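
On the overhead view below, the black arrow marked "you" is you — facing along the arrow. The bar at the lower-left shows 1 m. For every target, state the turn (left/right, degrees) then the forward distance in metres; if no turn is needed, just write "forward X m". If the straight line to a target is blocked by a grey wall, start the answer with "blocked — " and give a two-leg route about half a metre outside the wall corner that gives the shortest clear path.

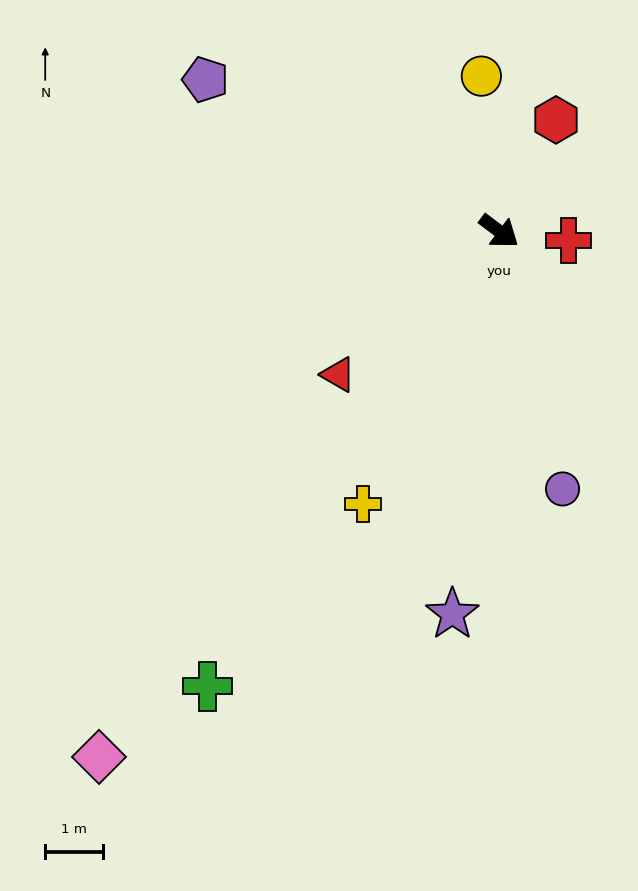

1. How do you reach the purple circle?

turn right 39°, forward 4.6 m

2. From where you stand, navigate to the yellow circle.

turn left 133°, forward 2.7 m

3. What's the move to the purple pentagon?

turn right 170°, forward 5.8 m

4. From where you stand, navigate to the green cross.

turn right 86°, forward 9.4 m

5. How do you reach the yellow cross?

turn right 80°, forward 5.3 m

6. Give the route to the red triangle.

turn right 101°, forward 3.8 m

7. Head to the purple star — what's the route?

turn right 60°, forward 6.7 m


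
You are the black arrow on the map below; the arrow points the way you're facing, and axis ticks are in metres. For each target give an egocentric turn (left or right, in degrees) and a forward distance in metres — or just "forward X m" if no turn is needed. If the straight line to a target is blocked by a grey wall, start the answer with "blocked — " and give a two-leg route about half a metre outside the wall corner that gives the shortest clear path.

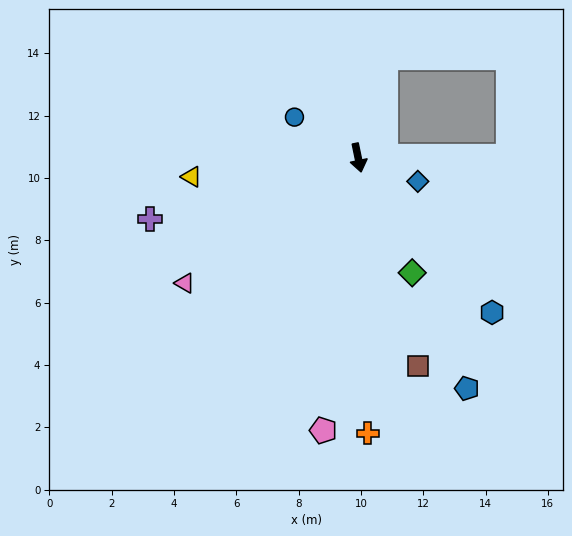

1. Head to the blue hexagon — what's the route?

turn left 29°, forward 6.6 m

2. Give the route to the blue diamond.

turn left 57°, forward 2.1 m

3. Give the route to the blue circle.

turn right 134°, forward 2.4 m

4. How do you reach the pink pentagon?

turn right 19°, forward 8.8 m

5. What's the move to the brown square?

turn left 4°, forward 7.0 m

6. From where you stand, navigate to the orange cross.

turn right 10°, forward 8.9 m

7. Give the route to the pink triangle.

turn right 66°, forward 6.9 m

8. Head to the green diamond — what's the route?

turn left 13°, forward 4.1 m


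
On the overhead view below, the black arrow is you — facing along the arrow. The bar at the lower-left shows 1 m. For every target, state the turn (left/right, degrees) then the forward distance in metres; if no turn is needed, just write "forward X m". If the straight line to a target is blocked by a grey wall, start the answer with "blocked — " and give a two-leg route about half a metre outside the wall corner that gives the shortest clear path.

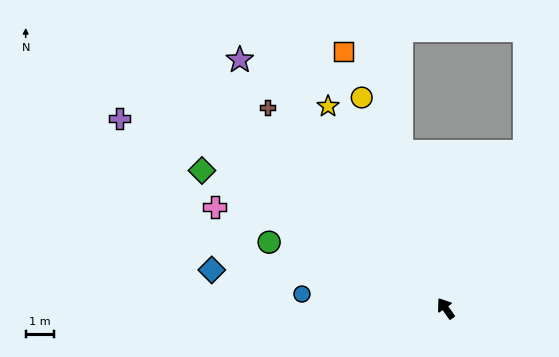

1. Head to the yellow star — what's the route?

turn right 5°, forward 8.4 m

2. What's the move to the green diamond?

turn left 25°, forward 10.0 m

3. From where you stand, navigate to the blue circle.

turn left 49°, forward 5.2 m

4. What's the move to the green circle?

turn left 34°, forward 6.8 m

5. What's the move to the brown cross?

turn left 7°, forward 9.6 m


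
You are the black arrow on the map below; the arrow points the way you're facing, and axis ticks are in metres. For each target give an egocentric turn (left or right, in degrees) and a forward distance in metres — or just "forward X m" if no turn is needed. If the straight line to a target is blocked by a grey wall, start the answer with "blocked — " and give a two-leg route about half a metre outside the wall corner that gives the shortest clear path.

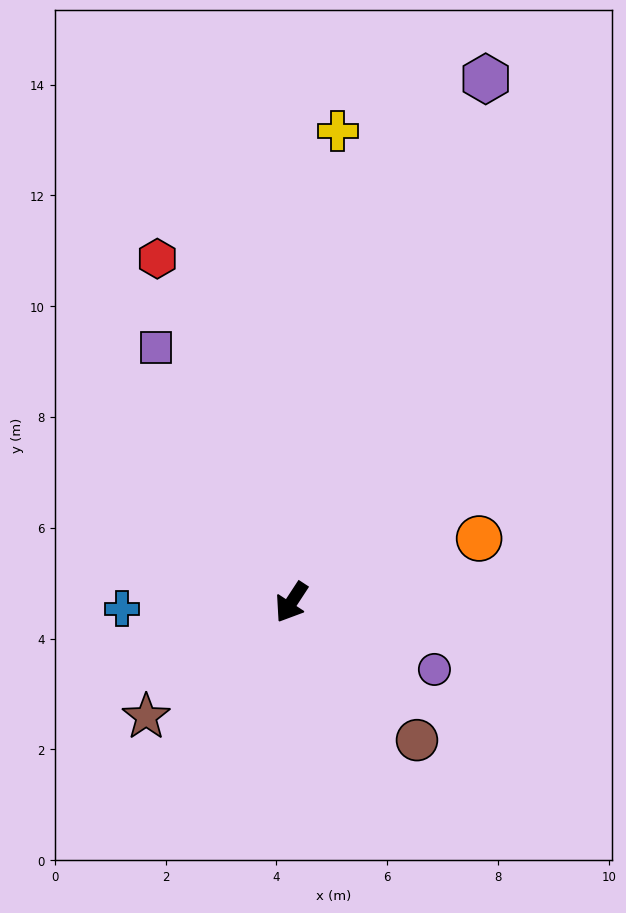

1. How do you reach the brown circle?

turn left 76°, forward 3.4 m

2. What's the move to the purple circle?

turn left 98°, forward 2.9 m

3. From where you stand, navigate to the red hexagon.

turn right 125°, forward 6.7 m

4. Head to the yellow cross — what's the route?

turn right 152°, forward 8.5 m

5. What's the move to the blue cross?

turn right 55°, forward 3.1 m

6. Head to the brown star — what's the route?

turn right 19°, forward 3.3 m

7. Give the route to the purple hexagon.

turn right 167°, forward 10.1 m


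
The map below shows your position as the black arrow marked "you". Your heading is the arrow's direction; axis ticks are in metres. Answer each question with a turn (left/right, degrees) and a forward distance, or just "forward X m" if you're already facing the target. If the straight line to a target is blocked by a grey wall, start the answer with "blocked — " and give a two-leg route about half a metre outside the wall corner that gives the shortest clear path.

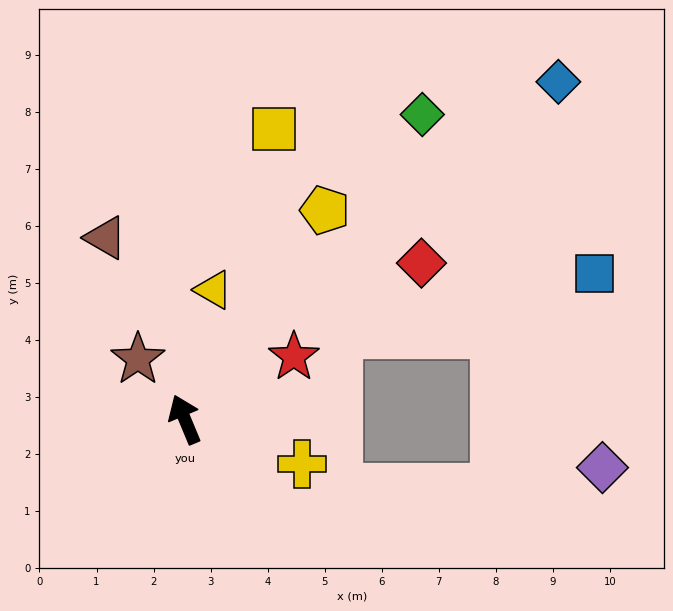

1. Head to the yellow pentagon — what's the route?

turn right 56°, forward 4.4 m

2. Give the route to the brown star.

turn left 15°, forward 1.3 m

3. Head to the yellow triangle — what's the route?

turn right 35°, forward 2.3 m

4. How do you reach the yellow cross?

turn right 133°, forward 2.2 m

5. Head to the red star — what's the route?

turn right 83°, forward 2.2 m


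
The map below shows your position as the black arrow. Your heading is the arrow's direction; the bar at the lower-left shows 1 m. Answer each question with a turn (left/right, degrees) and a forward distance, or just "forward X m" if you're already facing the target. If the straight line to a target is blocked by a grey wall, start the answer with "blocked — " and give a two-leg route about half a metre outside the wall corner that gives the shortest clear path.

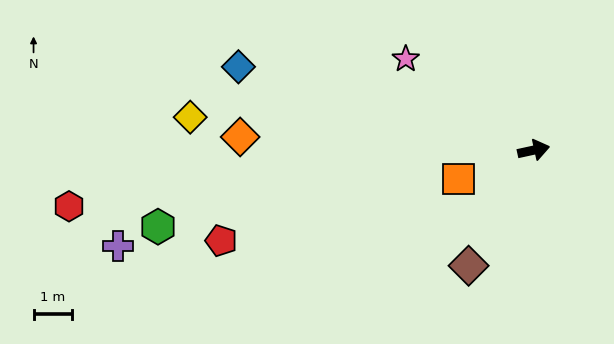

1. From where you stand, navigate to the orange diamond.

turn left 165°, forward 7.6 m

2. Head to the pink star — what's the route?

turn left 132°, forward 4.1 m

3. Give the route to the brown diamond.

turn right 132°, forward 3.4 m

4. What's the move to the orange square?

turn right 171°, forward 2.1 m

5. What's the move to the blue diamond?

turn left 152°, forward 8.0 m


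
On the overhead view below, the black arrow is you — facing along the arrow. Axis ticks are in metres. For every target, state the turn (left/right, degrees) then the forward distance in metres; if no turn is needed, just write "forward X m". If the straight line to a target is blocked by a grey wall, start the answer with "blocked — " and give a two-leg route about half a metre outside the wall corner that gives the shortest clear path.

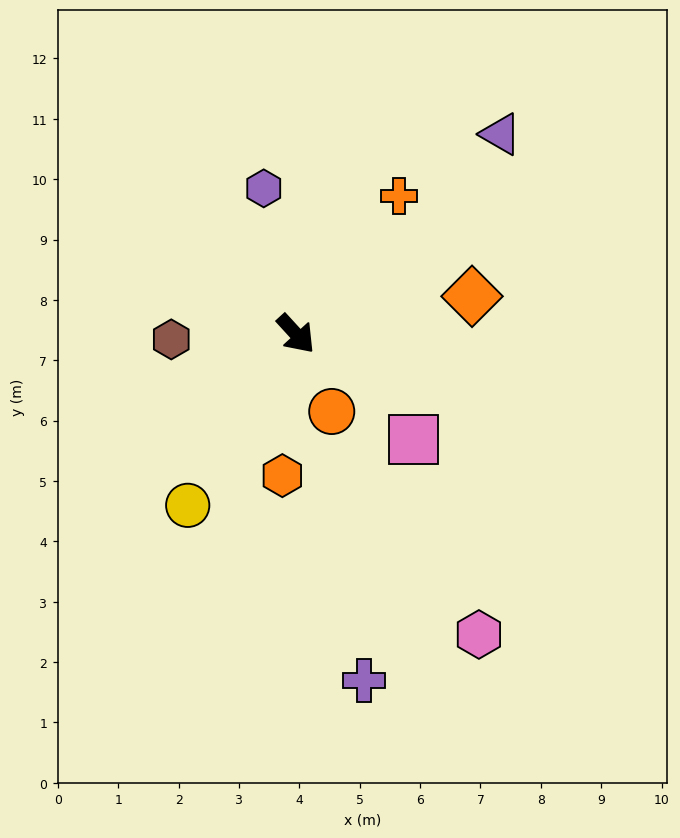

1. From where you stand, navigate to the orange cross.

turn left 101°, forward 2.9 m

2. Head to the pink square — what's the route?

turn left 6°, forward 2.6 m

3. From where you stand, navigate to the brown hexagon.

turn right 130°, forward 2.1 m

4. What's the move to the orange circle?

turn right 18°, forward 1.4 m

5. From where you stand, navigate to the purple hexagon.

turn left 150°, forward 2.5 m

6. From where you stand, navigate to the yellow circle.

turn right 75°, forward 3.4 m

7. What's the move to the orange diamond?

turn left 60°, forward 3.0 m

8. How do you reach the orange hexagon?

turn right 48°, forward 2.4 m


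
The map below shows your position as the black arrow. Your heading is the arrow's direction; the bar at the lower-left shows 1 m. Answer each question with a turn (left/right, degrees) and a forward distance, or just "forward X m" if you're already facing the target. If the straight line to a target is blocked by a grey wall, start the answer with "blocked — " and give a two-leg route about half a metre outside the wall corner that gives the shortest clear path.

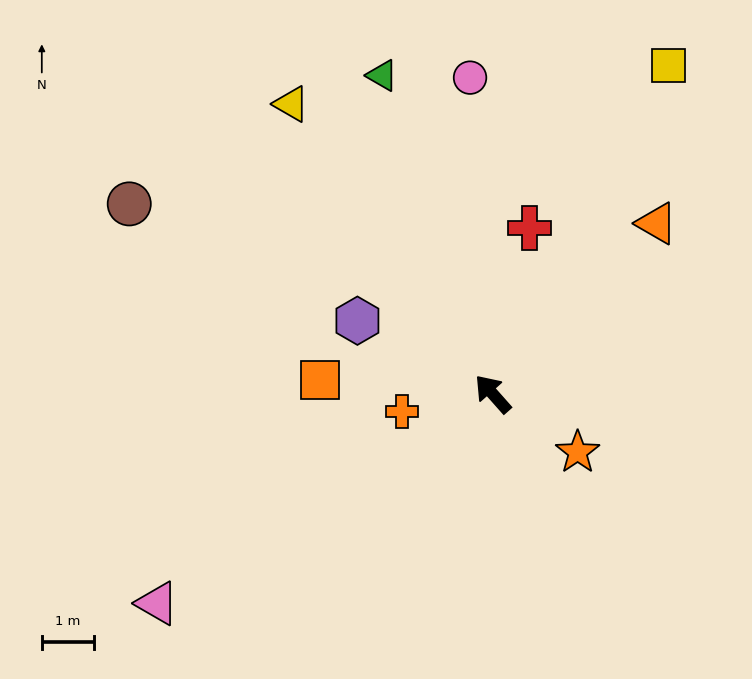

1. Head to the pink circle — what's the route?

turn right 37°, forward 6.1 m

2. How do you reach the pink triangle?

turn left 80°, forward 7.6 m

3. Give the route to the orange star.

turn right 166°, forward 2.0 m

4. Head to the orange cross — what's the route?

turn left 59°, forward 1.8 m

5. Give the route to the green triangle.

turn right 22°, forward 6.5 m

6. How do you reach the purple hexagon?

turn left 20°, forward 2.9 m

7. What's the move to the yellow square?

turn right 70°, forward 7.1 m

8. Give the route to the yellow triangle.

turn right 7°, forward 6.8 m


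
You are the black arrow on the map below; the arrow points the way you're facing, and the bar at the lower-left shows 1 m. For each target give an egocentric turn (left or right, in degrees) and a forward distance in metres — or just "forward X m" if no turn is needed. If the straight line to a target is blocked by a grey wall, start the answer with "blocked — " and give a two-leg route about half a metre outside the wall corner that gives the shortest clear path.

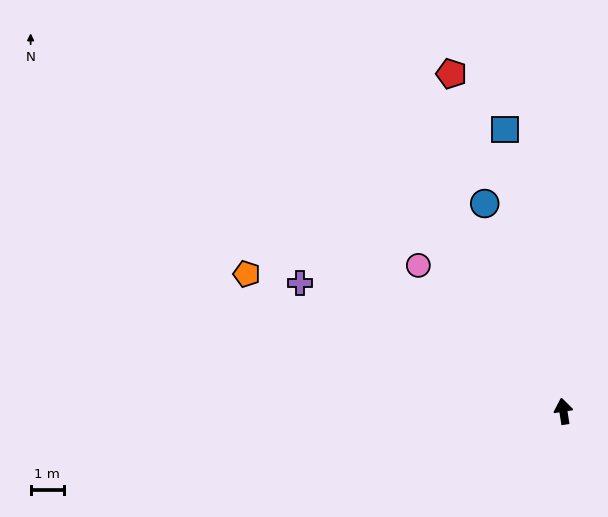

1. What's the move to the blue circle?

turn left 12°, forward 6.7 m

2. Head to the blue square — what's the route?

turn left 3°, forward 8.6 m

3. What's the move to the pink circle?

turn left 36°, forward 6.2 m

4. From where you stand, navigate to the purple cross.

turn left 55°, forward 8.8 m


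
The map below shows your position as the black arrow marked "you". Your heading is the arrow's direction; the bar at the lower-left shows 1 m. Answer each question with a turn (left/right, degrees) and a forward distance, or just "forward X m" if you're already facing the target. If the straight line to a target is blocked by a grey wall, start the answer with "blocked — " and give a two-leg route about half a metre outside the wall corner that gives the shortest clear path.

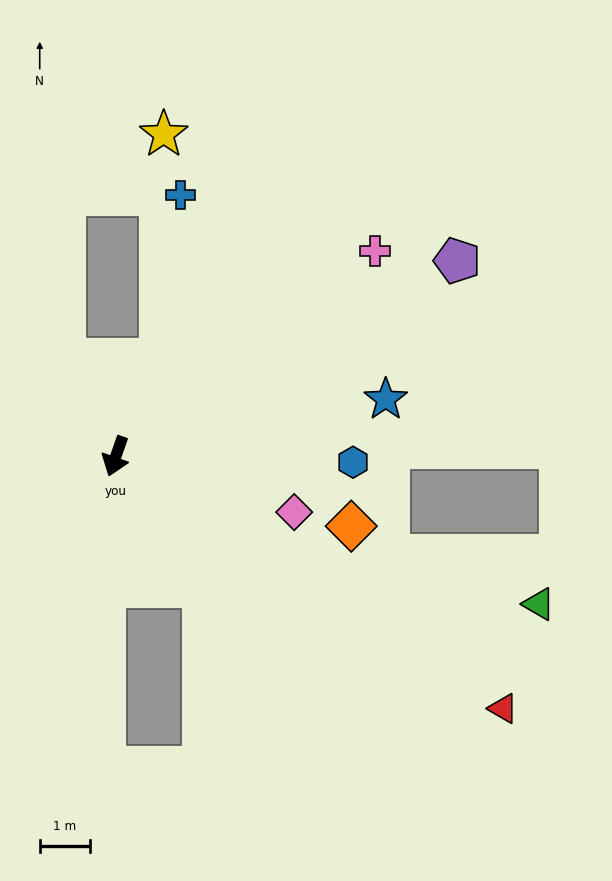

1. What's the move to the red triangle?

turn left 76°, forward 9.2 m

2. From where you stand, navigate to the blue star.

turn left 121°, forward 5.5 m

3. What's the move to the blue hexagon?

turn left 108°, forward 4.7 m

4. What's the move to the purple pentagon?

turn left 139°, forward 7.8 m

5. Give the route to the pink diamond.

turn left 92°, forward 3.7 m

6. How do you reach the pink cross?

turn left 148°, forward 6.6 m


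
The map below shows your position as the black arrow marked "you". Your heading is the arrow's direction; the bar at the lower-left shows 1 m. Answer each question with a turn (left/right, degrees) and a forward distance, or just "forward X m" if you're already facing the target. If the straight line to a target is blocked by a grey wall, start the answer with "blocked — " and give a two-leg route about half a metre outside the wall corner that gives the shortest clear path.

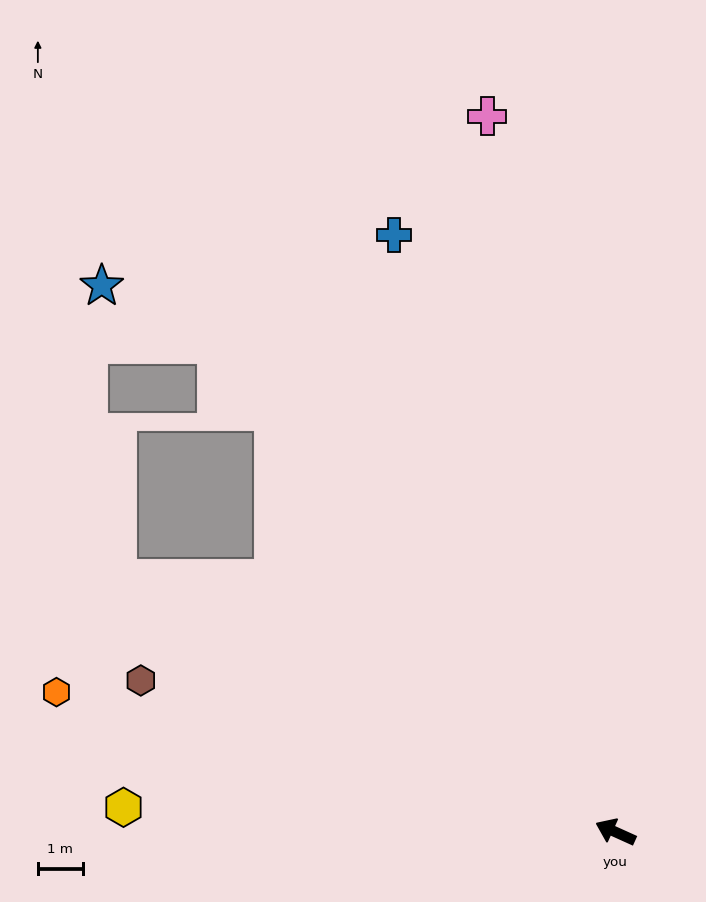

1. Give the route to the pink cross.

turn right 56°, forward 16.1 m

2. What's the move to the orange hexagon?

turn left 10°, forward 12.8 m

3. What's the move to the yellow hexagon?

turn left 21°, forward 10.9 m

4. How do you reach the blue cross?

turn right 45°, forward 14.1 m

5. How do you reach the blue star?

blocked — turn right 26°, forward 13.9 m, then turn left 23°, forward 2.9 m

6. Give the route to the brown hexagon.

turn left 7°, forward 11.0 m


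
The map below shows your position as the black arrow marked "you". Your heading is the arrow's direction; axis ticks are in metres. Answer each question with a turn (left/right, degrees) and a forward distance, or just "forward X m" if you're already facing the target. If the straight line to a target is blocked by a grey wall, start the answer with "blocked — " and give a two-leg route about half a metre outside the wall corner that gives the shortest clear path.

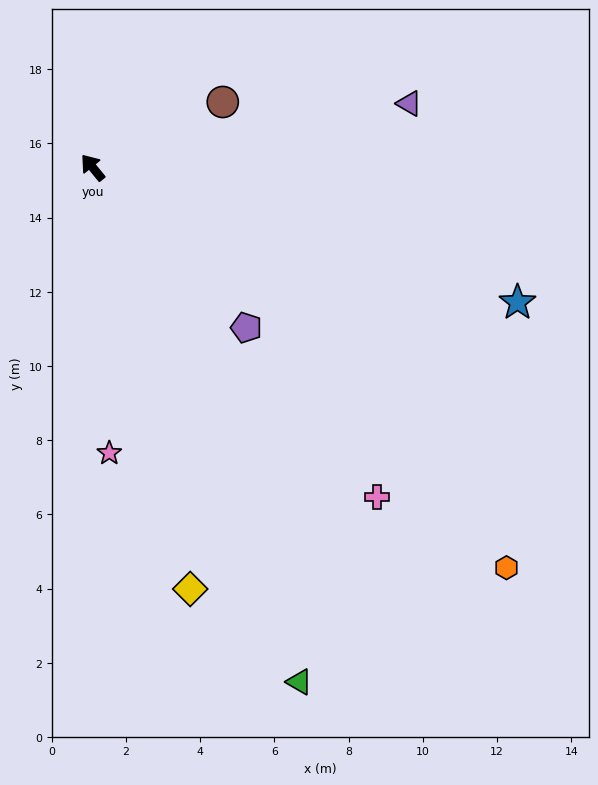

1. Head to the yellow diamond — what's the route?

turn left 154°, forward 11.7 m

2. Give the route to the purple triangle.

turn right 118°, forward 8.7 m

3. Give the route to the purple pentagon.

turn right 175°, forward 6.0 m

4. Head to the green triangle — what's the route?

turn left 163°, forward 14.9 m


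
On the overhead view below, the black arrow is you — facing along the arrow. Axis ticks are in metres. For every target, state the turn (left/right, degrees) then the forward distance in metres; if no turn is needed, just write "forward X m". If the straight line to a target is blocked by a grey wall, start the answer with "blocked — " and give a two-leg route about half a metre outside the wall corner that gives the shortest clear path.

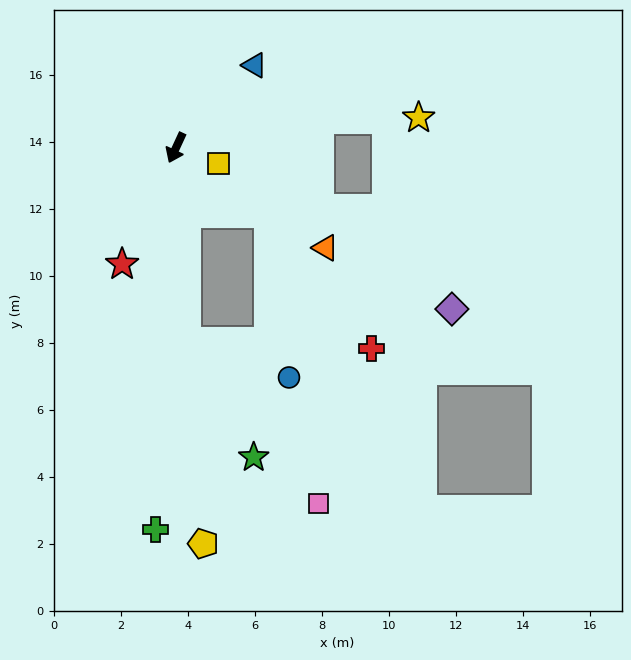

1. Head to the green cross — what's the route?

turn left 22°, forward 11.4 m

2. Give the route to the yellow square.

turn left 95°, forward 1.3 m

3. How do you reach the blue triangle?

turn left 161°, forward 3.4 m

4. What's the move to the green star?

blocked — turn left 28°, forward 5.8 m, then turn left 27°, forward 4.0 m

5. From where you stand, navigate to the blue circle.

blocked — turn left 28°, forward 5.8 m, then turn left 67°, forward 3.2 m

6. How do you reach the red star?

forward 3.8 m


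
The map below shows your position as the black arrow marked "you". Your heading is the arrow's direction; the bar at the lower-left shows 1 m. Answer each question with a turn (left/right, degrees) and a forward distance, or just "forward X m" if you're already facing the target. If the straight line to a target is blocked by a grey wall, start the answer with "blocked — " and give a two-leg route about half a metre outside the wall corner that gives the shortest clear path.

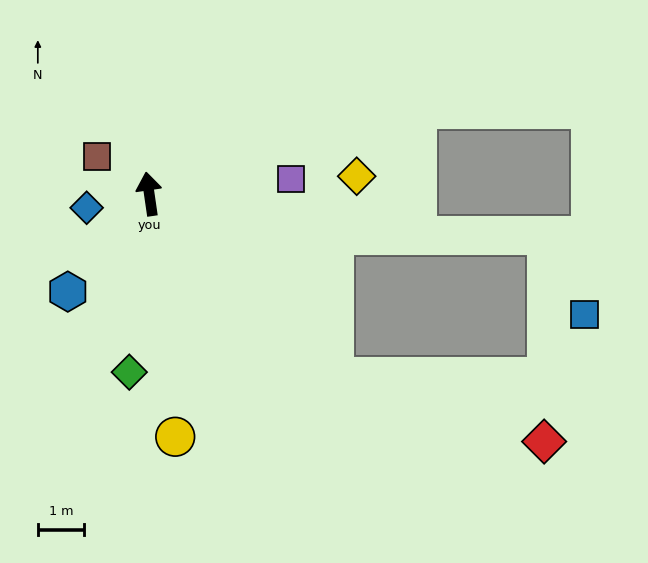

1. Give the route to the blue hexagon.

turn left 132°, forward 2.8 m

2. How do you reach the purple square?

turn right 92°, forward 3.1 m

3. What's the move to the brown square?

turn left 46°, forward 1.4 m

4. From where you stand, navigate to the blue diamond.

turn left 94°, forward 1.4 m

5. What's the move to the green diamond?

turn left 165°, forward 3.9 m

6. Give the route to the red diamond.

blocked — turn right 143°, forward 5.7 m, then turn left 27°, forward 4.8 m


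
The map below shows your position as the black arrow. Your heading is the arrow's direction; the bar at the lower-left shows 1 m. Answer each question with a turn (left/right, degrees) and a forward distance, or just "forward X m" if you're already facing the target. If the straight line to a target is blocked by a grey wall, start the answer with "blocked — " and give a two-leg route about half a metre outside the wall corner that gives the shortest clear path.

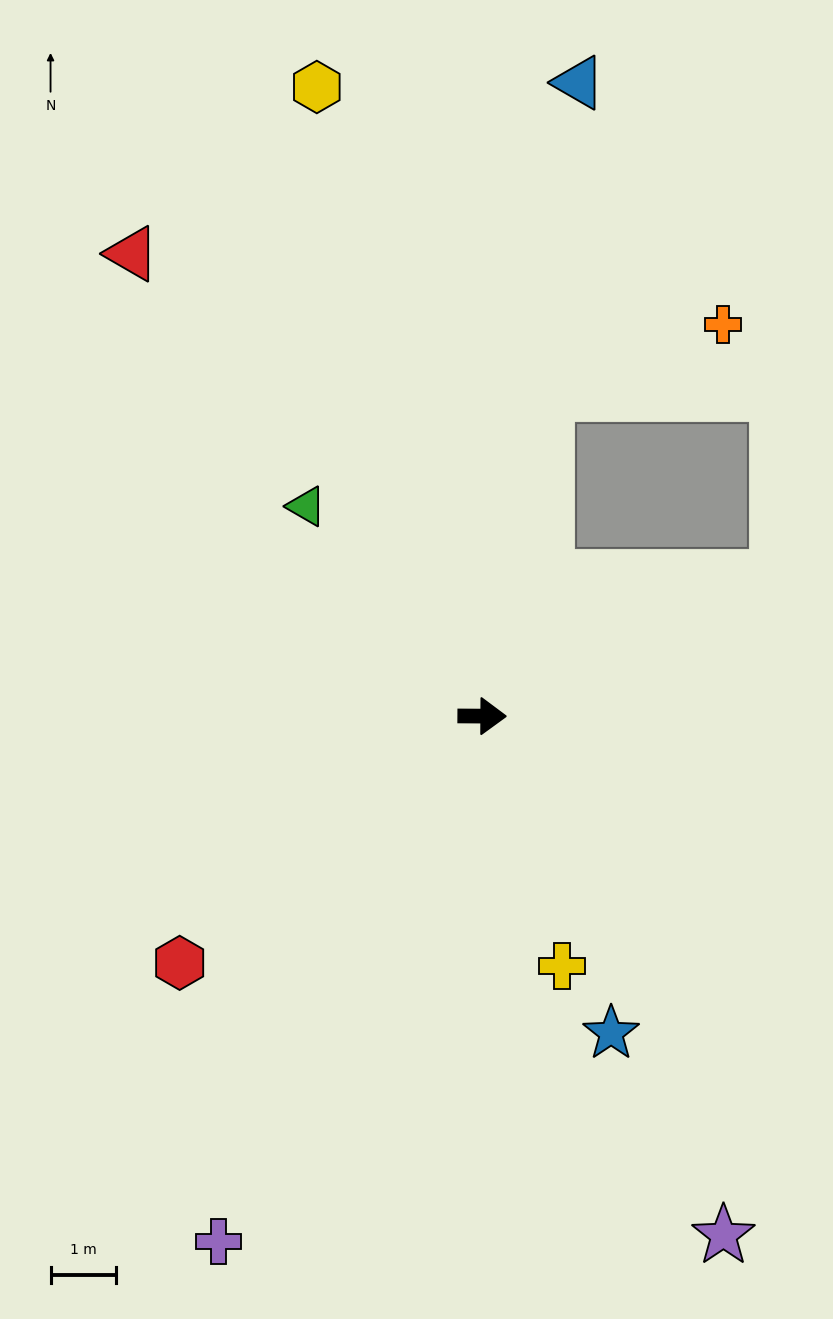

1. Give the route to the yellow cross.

turn right 72°, forward 4.0 m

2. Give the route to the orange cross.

blocked — turn left 79°, forward 5.0 m, then turn right 57°, forward 2.9 m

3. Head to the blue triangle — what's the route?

turn left 82°, forward 9.8 m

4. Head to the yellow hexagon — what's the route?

turn left 105°, forward 9.9 m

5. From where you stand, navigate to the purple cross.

turn right 116°, forward 9.0 m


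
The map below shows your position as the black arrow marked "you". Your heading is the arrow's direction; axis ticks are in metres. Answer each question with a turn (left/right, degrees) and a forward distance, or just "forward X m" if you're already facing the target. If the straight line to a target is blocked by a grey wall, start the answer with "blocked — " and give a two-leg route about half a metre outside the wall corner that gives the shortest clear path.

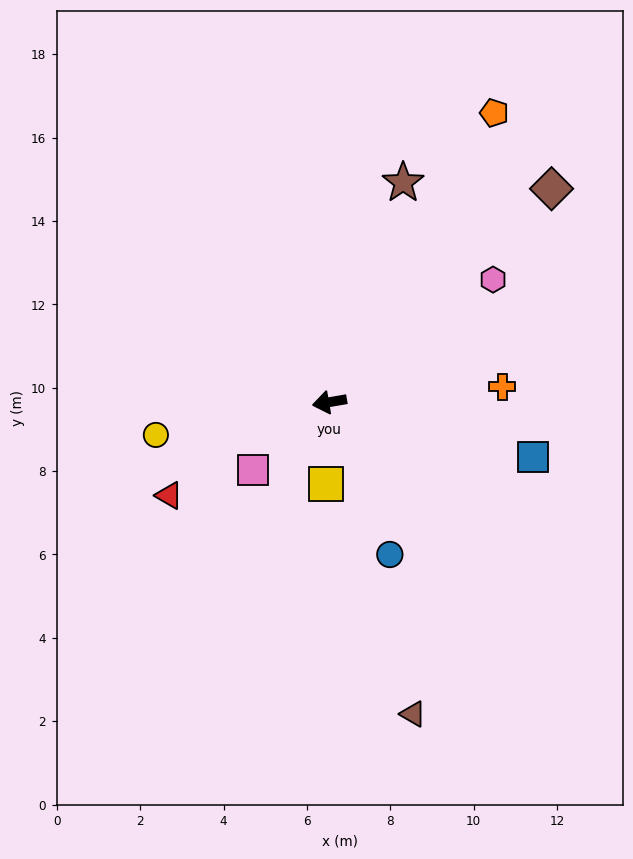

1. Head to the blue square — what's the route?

turn left 155°, forward 5.1 m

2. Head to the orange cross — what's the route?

turn left 175°, forward 4.2 m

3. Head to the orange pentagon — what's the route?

turn right 129°, forward 8.0 m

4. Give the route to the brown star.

turn right 118°, forward 5.6 m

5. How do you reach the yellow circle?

forward 4.2 m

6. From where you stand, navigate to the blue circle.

turn left 102°, forward 3.9 m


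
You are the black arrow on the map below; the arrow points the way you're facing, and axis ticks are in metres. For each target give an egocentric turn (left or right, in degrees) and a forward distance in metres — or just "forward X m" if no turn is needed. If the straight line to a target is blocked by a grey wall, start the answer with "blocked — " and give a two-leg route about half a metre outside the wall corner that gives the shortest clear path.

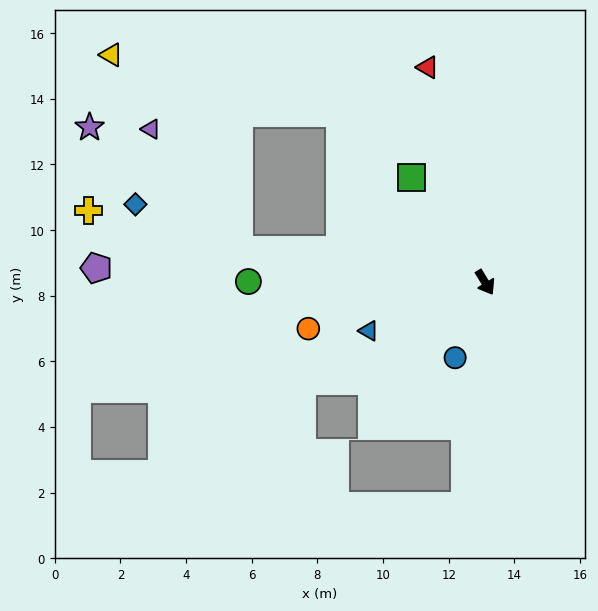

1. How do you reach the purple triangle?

blocked — turn right 129°, forward 7.6 m, then turn right 46°, forward 4.5 m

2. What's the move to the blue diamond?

blocked — turn right 129°, forward 7.6 m, then turn right 16°, forward 3.4 m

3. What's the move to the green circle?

turn right 122°, forward 7.2 m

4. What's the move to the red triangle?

turn left 164°, forward 6.8 m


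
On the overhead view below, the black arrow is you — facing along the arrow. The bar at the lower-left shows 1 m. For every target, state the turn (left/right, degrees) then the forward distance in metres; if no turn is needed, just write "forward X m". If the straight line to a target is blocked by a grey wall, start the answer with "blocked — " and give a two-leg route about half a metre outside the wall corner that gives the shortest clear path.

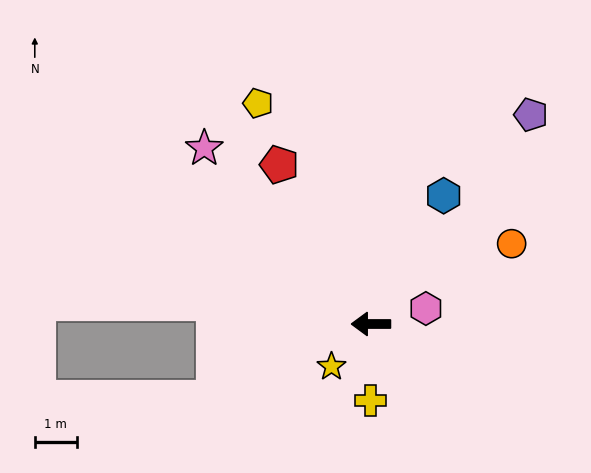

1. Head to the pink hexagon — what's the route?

turn right 164°, forward 1.4 m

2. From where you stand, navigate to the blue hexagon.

turn right 120°, forward 3.5 m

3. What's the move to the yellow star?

turn left 47°, forward 1.4 m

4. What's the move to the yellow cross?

turn left 90°, forward 1.8 m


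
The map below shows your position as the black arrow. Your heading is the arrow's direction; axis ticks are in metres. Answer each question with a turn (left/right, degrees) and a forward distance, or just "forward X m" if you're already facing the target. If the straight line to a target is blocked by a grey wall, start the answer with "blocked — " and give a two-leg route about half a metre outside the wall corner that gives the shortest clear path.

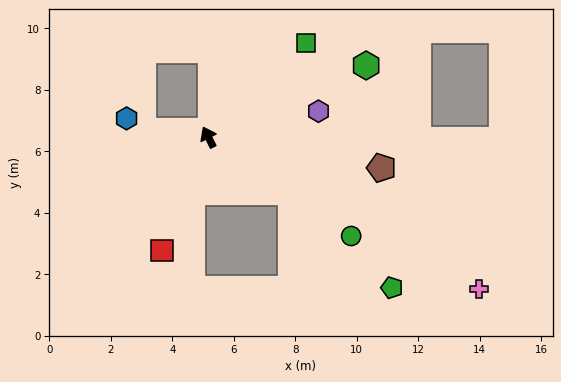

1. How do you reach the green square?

turn right 73°, forward 4.4 m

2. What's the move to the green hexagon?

turn right 92°, forward 5.6 m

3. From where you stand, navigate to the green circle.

turn right 151°, forward 5.6 m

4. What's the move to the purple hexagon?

turn right 103°, forward 3.7 m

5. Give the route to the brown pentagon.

turn right 127°, forward 5.7 m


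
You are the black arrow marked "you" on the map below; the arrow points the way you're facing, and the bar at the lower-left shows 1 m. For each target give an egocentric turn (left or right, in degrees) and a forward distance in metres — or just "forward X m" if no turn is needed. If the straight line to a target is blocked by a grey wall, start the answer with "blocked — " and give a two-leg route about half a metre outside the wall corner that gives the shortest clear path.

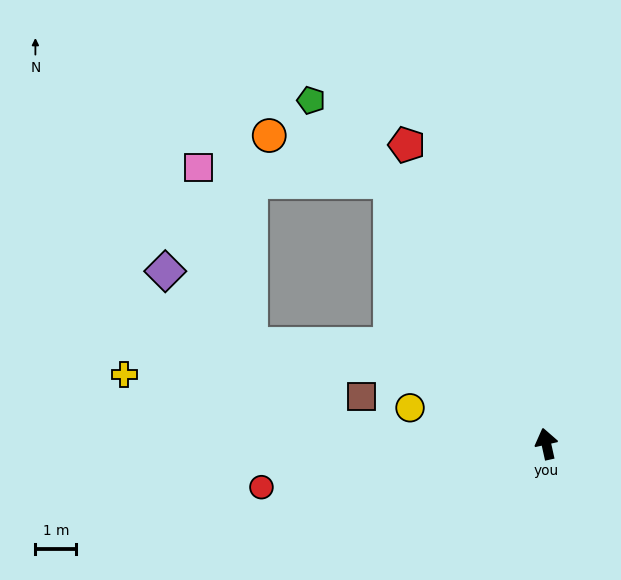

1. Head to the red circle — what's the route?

turn left 86°, forward 7.1 m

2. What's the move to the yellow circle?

turn left 63°, forward 3.5 m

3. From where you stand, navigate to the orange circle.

blocked — turn left 18°, forward 7.5 m, then turn left 39°, forward 3.2 m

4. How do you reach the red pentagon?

turn left 13°, forward 8.1 m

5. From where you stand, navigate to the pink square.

blocked — turn left 18°, forward 7.5 m, then turn left 55°, forward 4.7 m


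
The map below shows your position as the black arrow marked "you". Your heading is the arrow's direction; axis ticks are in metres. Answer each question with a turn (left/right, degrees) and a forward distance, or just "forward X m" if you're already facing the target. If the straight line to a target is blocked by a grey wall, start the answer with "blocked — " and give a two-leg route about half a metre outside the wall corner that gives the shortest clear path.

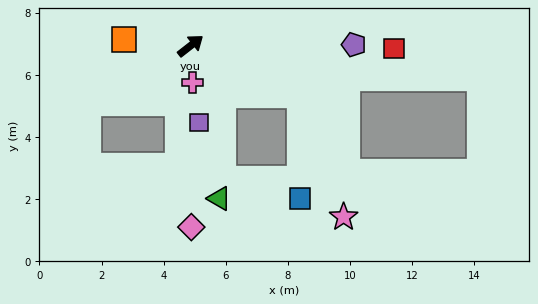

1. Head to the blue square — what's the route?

blocked — turn right 62°, forward 3.9 m, then turn right 66°, forward 3.3 m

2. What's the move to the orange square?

turn left 137°, forward 2.1 m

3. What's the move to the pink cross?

turn right 125°, forward 1.2 m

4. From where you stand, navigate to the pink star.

blocked — turn right 62°, forward 3.9 m, then turn right 46°, forward 4.2 m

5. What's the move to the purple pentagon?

turn right 38°, forward 5.3 m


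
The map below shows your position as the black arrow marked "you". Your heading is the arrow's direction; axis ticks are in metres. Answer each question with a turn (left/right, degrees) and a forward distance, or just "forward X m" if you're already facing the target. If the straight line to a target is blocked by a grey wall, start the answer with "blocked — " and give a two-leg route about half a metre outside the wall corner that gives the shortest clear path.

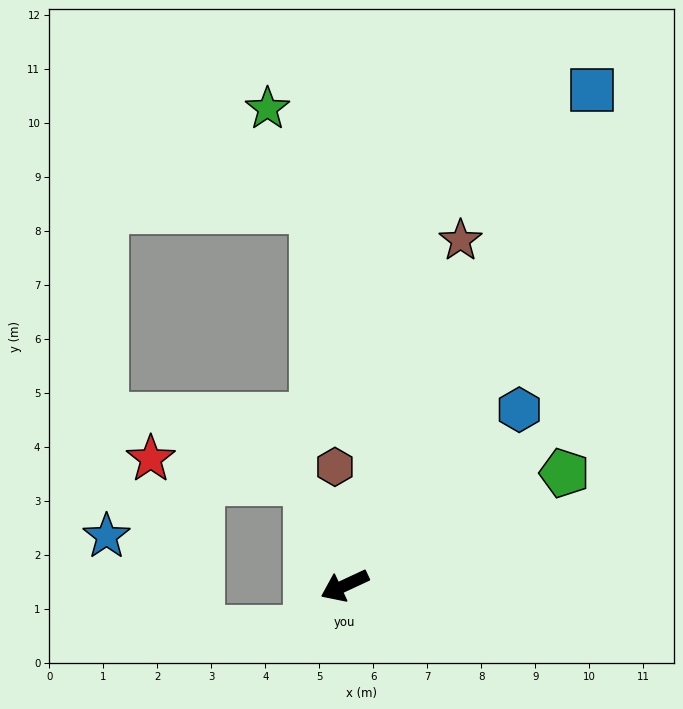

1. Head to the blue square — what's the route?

turn right 141°, forward 10.3 m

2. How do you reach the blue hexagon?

turn right 160°, forward 4.6 m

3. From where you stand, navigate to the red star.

blocked — turn right 94°, forward 2.0 m, then turn left 60°, forward 2.9 m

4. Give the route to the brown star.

turn right 134°, forward 6.7 m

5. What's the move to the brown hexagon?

turn right 110°, forward 2.2 m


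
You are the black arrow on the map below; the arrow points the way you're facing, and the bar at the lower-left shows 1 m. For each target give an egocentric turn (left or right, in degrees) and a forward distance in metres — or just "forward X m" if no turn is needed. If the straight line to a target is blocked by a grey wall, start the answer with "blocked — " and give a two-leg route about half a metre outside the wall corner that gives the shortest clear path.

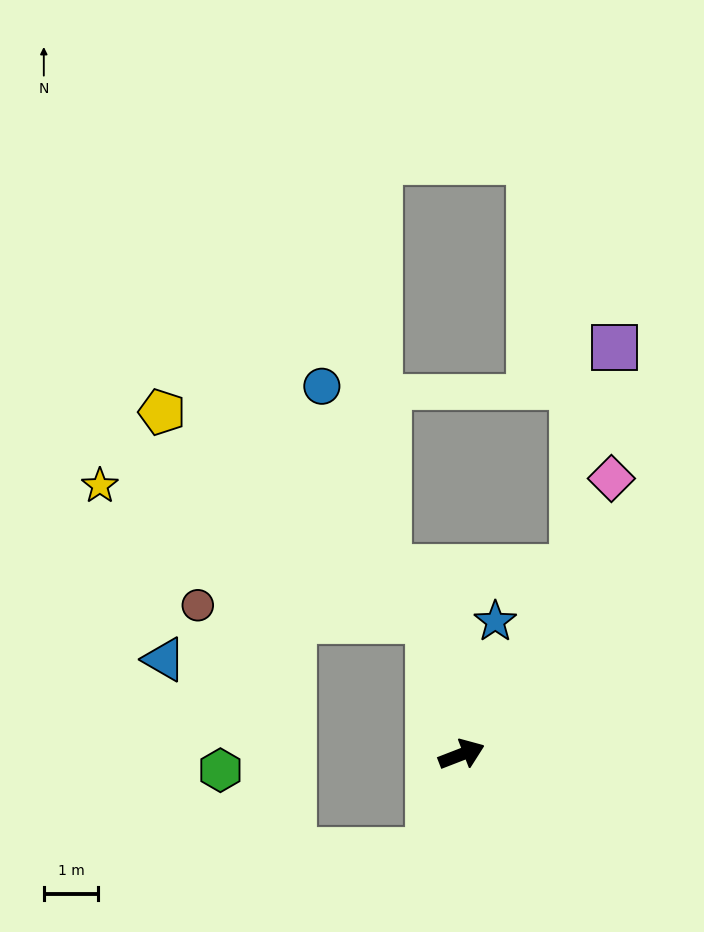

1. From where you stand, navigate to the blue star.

turn left 55°, forward 2.5 m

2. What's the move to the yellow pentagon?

blocked — turn left 83°, forward 2.5 m, then turn left 38°, forward 6.2 m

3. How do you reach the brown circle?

blocked — turn left 83°, forward 2.5 m, then turn left 72°, forward 4.2 m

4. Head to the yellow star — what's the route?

blocked — turn left 83°, forward 2.5 m, then turn left 54°, forward 6.5 m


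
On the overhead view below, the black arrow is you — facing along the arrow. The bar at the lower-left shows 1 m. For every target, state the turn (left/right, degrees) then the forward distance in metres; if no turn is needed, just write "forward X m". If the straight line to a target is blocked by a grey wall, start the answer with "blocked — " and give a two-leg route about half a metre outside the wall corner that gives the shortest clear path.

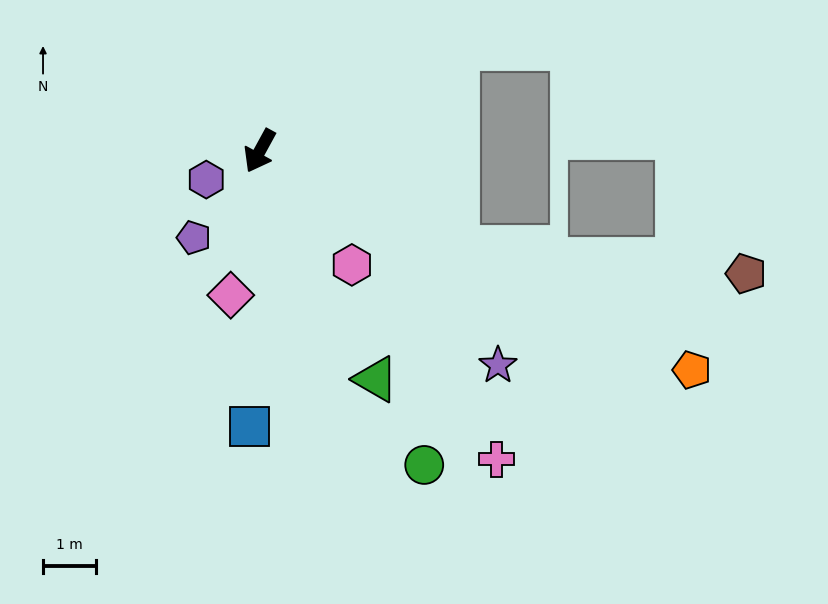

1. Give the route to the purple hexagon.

turn right 33°, forward 1.1 m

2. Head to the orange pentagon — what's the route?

turn left 92°, forward 9.1 m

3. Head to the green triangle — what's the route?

turn left 56°, forward 4.8 m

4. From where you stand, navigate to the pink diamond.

turn left 17°, forward 2.8 m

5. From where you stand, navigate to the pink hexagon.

turn left 68°, forward 2.8 m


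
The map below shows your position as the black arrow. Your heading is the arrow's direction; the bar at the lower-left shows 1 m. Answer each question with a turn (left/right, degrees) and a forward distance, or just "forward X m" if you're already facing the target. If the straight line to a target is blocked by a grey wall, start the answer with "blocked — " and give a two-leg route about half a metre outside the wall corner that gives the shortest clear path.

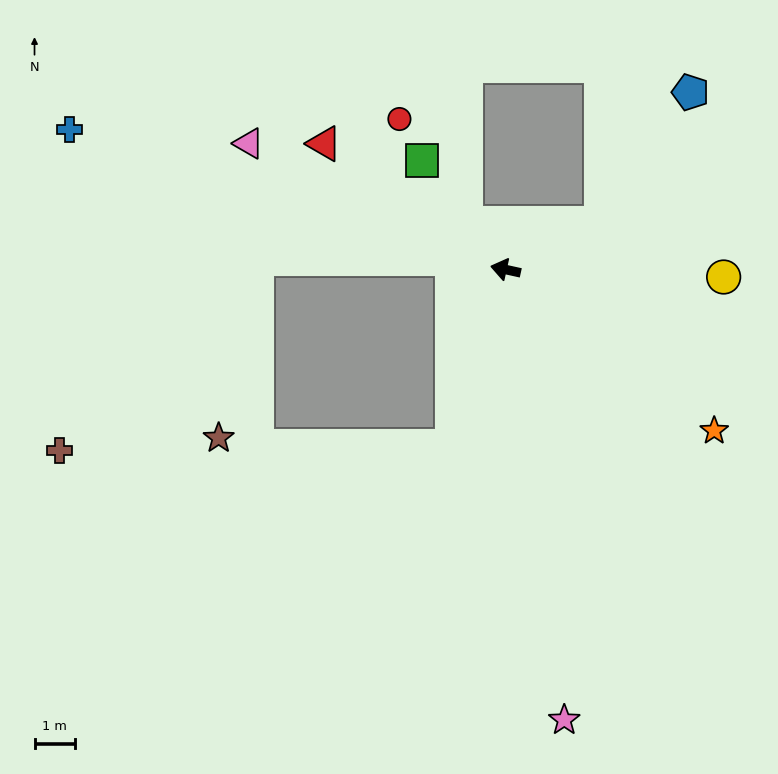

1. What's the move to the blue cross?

turn right 5°, forward 11.4 m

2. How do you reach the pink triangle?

turn right 14°, forward 7.1 m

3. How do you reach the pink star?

turn left 110°, forward 11.3 m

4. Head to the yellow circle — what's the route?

turn right 170°, forward 5.4 m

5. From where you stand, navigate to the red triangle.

turn right 22°, forward 5.5 m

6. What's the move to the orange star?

turn left 155°, forward 6.5 m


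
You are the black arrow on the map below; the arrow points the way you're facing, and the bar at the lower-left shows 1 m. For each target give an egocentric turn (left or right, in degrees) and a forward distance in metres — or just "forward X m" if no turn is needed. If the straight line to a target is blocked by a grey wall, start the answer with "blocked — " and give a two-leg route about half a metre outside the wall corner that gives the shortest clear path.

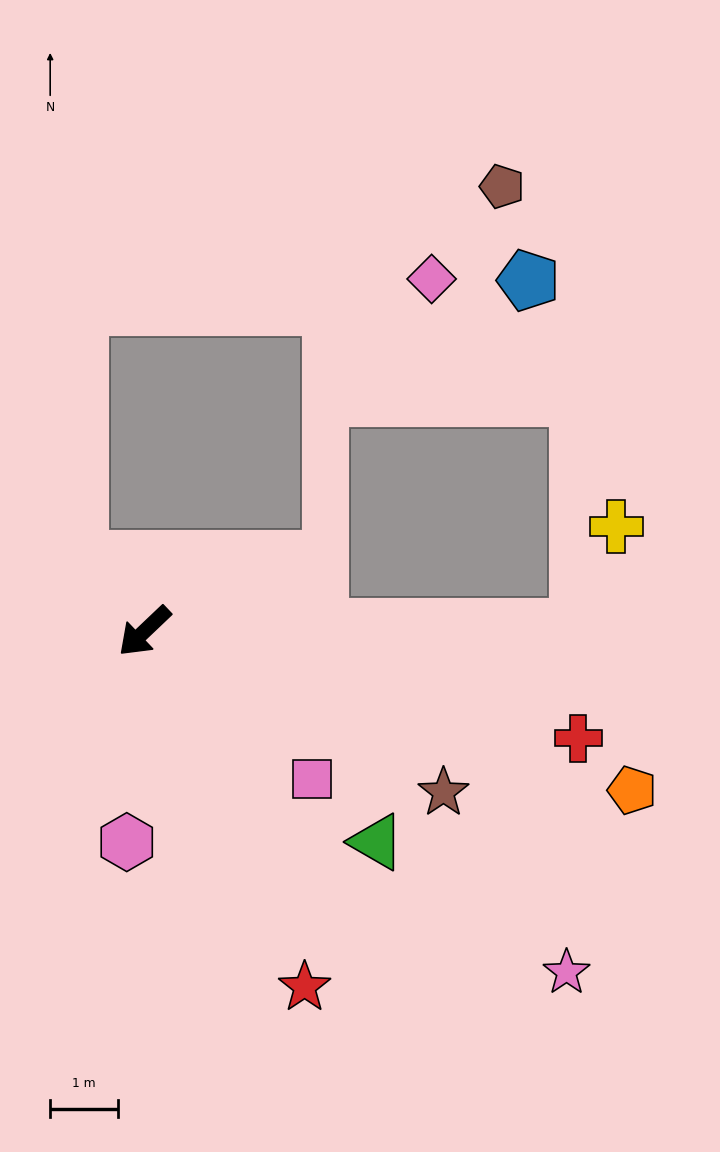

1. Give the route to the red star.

turn left 71°, forward 5.8 m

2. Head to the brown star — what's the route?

turn left 108°, forward 5.0 m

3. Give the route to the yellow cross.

blocked — turn left 137°, forward 6.4 m, then turn left 69°, forward 1.6 m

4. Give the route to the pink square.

turn left 95°, forward 3.3 m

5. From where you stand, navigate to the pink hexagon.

turn left 42°, forward 3.1 m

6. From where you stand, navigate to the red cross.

turn left 123°, forward 6.6 m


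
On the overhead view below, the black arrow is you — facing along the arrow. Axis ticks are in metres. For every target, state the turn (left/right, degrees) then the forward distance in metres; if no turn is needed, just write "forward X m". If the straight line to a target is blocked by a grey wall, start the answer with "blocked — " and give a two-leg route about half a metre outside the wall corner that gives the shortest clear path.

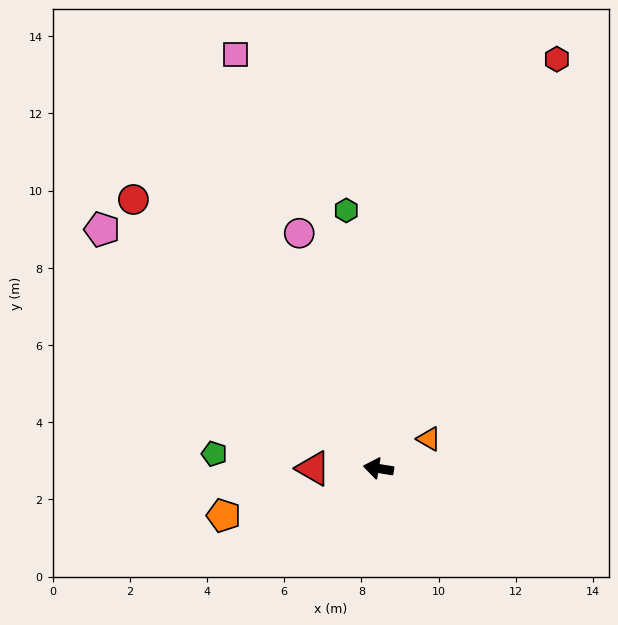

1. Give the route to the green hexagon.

turn right 74°, forward 6.7 m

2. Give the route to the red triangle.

turn left 9°, forward 1.7 m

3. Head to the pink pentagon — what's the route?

turn right 32°, forward 9.5 m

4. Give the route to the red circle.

turn right 38°, forward 9.4 m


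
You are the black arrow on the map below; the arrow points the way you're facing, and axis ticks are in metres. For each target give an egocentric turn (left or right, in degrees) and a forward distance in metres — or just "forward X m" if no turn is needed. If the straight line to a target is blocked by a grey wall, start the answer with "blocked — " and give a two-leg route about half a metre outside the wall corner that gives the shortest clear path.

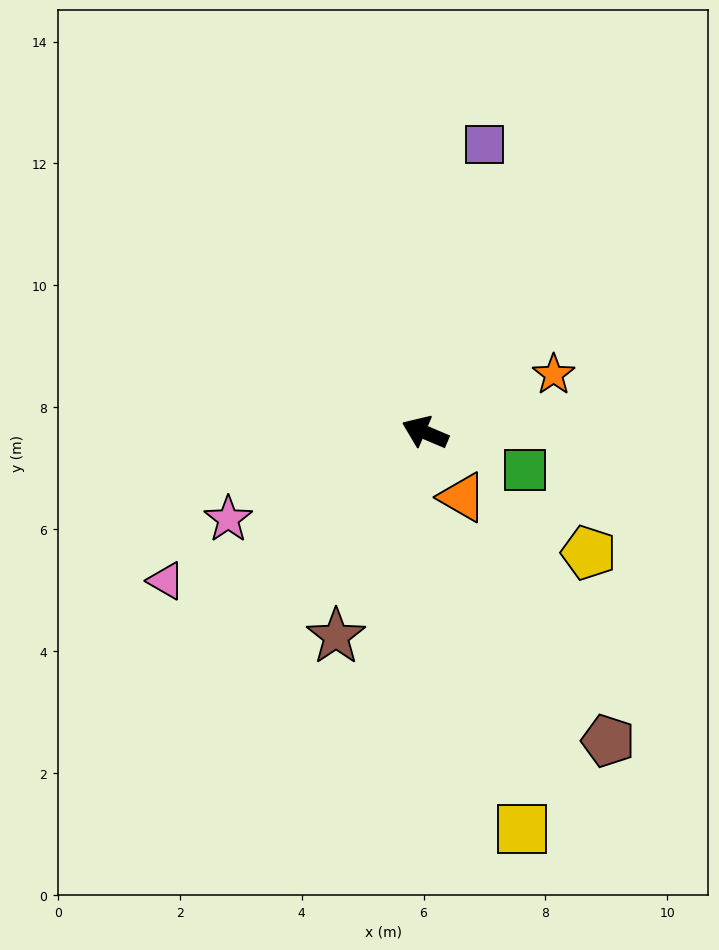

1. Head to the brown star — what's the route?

turn left 89°, forward 3.7 m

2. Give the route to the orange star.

turn right 133°, forward 2.3 m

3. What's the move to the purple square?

turn right 79°, forward 4.8 m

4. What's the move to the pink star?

turn left 47°, forward 3.5 m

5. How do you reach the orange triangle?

turn left 143°, forward 1.2 m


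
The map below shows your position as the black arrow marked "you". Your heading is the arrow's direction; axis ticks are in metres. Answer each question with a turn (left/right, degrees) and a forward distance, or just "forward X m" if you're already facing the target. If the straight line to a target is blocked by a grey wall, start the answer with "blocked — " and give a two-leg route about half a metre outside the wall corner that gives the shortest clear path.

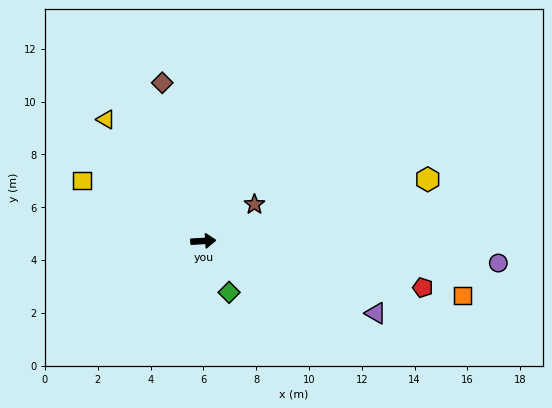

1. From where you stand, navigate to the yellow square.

turn left 150°, forward 5.1 m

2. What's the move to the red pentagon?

turn right 15°, forward 8.5 m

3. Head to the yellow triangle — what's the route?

turn left 125°, forward 5.9 m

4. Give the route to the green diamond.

turn right 67°, forward 2.2 m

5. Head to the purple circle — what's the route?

turn right 8°, forward 11.2 m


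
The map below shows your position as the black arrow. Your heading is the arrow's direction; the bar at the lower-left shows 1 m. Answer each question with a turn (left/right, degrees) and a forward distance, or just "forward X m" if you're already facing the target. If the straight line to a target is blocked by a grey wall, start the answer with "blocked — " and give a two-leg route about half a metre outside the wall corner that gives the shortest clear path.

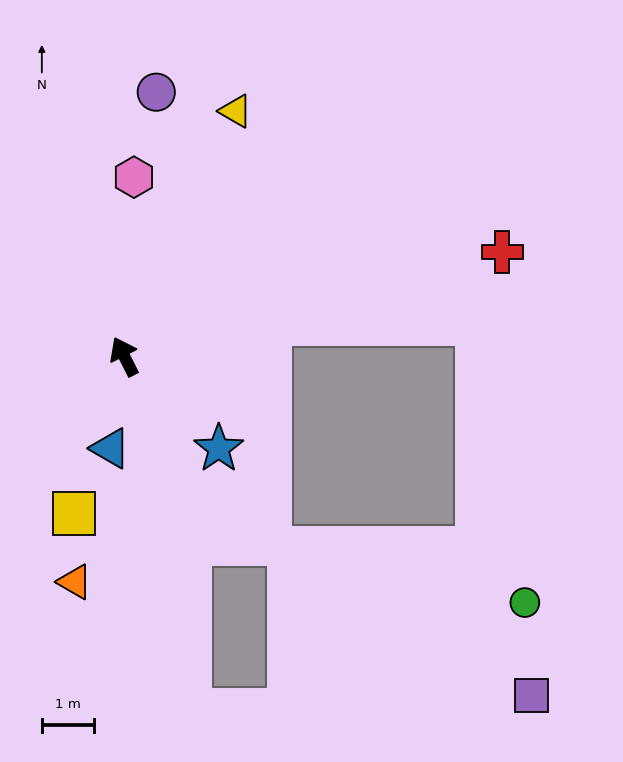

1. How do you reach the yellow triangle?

turn right 51°, forward 5.2 m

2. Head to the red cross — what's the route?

turn right 101°, forward 7.6 m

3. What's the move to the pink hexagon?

turn right 30°, forward 3.5 m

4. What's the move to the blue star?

turn right 161°, forward 2.5 m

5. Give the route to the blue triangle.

turn left 145°, forward 1.8 m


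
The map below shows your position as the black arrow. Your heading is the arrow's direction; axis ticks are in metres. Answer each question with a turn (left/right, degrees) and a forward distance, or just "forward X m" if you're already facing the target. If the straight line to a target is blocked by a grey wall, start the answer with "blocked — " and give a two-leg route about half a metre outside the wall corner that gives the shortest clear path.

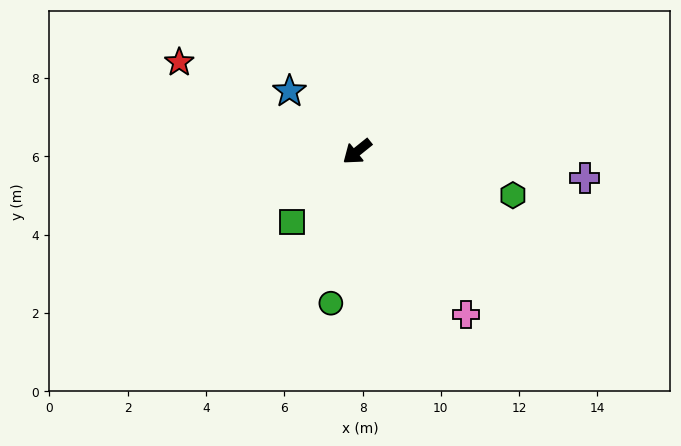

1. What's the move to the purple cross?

turn left 135°, forward 5.9 m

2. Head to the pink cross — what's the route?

turn left 85°, forward 5.0 m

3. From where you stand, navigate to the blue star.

turn right 81°, forward 2.3 m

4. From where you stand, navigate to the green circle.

turn left 41°, forward 3.9 m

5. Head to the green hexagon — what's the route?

turn left 126°, forward 4.1 m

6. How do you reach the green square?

turn left 9°, forward 2.5 m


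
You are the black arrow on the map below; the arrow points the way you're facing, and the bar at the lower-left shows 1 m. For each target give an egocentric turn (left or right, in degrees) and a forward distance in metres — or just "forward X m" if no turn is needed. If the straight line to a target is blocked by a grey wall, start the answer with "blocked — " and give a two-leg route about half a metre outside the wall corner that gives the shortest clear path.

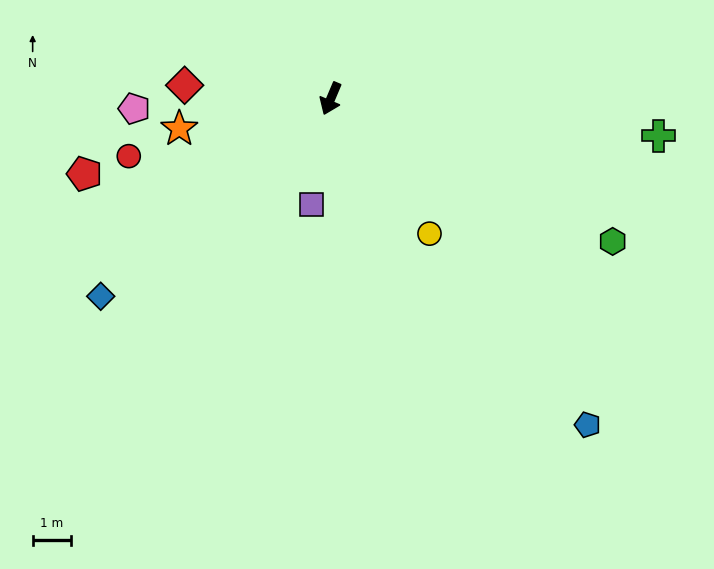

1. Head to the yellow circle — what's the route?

turn left 59°, forward 4.3 m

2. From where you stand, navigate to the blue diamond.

turn right 26°, forward 7.9 m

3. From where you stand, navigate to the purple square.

turn left 12°, forward 2.8 m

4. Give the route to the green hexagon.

turn left 86°, forward 8.2 m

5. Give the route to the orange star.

turn right 56°, forward 4.0 m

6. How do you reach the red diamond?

turn right 72°, forward 3.8 m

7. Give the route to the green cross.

turn left 106°, forward 8.6 m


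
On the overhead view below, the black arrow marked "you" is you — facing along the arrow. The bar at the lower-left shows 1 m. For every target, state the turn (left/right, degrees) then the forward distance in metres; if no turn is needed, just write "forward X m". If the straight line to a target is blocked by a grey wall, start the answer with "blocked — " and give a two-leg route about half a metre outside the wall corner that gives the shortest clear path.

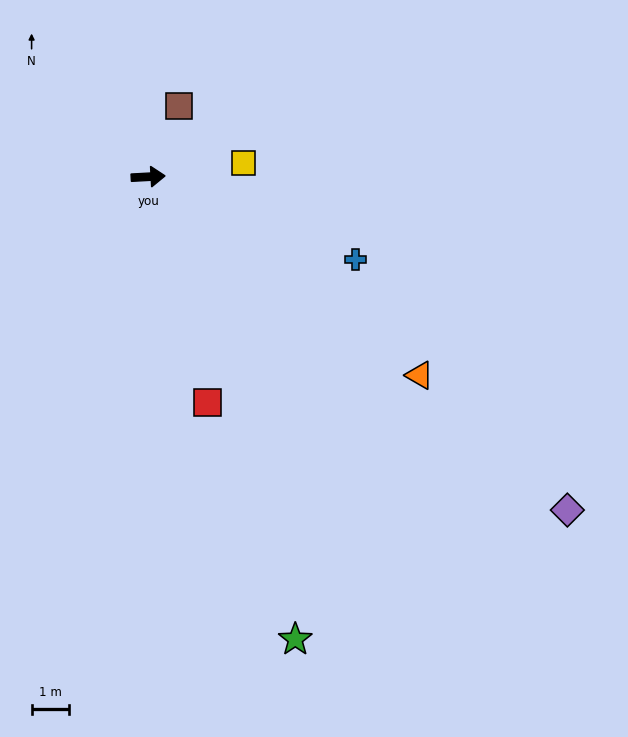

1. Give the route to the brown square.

turn left 64°, forward 2.1 m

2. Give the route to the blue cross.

turn right 25°, forward 6.0 m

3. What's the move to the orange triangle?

turn right 39°, forward 9.1 m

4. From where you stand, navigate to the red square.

turn right 78°, forward 6.3 m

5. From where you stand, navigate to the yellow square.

turn left 5°, forward 2.6 m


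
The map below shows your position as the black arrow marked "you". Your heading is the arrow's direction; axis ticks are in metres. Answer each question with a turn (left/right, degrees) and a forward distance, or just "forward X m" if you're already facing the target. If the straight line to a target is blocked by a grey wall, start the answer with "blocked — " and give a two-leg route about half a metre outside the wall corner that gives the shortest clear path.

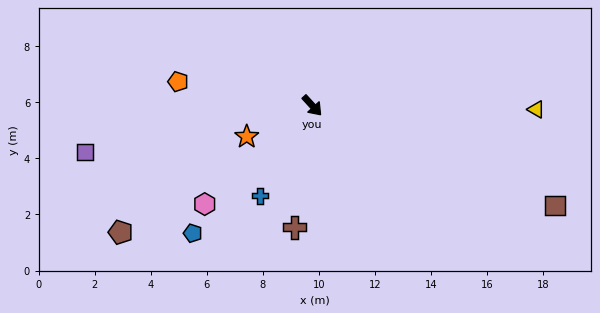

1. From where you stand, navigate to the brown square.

turn left 25°, forward 9.4 m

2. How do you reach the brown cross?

turn right 51°, forward 4.4 m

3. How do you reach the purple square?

turn right 121°, forward 8.3 m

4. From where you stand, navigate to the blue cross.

turn right 72°, forward 3.7 m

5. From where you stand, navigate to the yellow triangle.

turn left 47°, forward 8.0 m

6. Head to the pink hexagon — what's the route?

turn right 90°, forward 5.2 m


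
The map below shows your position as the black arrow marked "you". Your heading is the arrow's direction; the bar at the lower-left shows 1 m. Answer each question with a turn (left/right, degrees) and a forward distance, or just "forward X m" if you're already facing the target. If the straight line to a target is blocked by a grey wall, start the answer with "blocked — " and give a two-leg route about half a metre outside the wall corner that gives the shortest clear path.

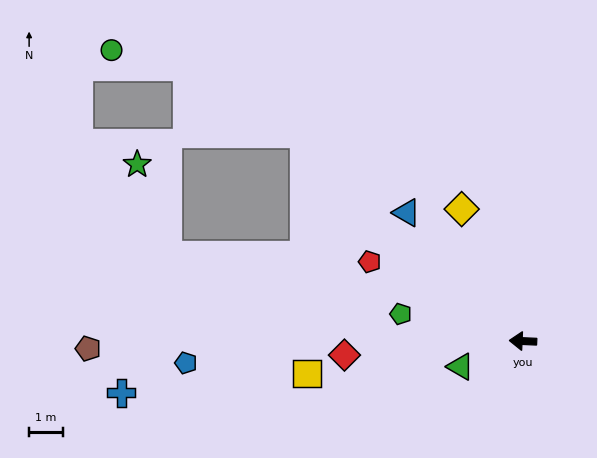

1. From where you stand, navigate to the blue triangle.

turn right 45°, forward 5.2 m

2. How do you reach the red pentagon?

turn right 25°, forward 5.1 m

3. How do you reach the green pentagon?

turn right 10°, forward 3.7 m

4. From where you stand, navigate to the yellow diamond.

turn right 63°, forward 4.3 m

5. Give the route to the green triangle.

turn left 25°, forward 2.0 m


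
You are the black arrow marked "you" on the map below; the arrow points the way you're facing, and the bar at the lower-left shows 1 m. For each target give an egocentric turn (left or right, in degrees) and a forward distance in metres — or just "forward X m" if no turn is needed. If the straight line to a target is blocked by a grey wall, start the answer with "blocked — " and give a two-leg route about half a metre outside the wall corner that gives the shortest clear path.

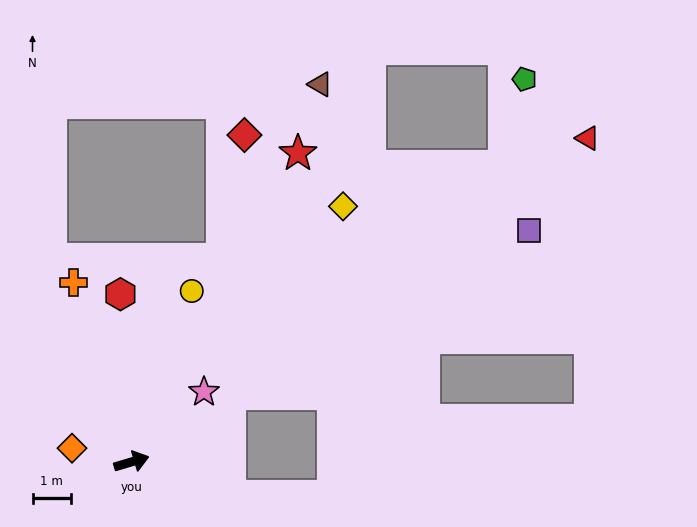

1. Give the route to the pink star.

turn left 27°, forward 2.6 m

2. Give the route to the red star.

turn left 45°, forward 9.2 m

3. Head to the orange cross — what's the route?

turn left 91°, forward 4.9 m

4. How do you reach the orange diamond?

turn left 150°, forward 1.6 m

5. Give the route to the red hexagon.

turn left 77°, forward 4.4 m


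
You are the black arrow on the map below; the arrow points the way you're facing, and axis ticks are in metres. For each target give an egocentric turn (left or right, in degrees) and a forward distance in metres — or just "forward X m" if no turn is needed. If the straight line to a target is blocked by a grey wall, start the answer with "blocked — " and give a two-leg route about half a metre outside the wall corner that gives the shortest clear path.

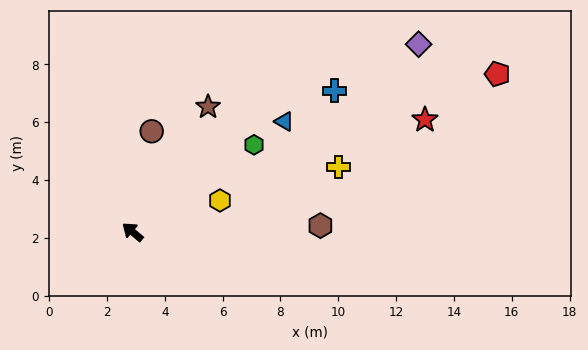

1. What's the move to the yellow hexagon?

turn right 120°, forward 3.2 m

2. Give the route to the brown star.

turn right 81°, forward 5.1 m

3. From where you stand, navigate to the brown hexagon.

turn right 138°, forward 6.5 m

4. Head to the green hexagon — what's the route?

turn right 104°, forward 5.2 m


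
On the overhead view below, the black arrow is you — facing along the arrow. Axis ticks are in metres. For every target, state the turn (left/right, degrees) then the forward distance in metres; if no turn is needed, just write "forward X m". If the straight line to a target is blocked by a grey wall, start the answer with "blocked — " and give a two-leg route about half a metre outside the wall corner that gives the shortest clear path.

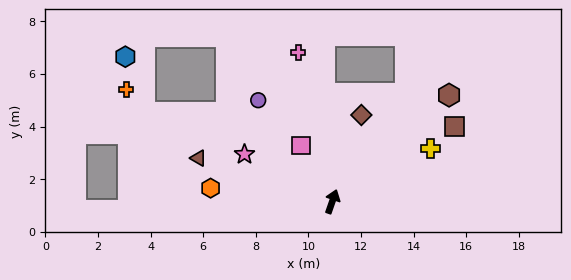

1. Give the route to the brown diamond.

forward 3.5 m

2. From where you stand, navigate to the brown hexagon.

turn right 28°, forward 6.0 m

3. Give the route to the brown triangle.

turn left 91°, forward 5.3 m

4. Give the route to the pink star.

turn left 81°, forward 3.8 m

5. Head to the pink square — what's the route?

turn left 48°, forward 2.4 m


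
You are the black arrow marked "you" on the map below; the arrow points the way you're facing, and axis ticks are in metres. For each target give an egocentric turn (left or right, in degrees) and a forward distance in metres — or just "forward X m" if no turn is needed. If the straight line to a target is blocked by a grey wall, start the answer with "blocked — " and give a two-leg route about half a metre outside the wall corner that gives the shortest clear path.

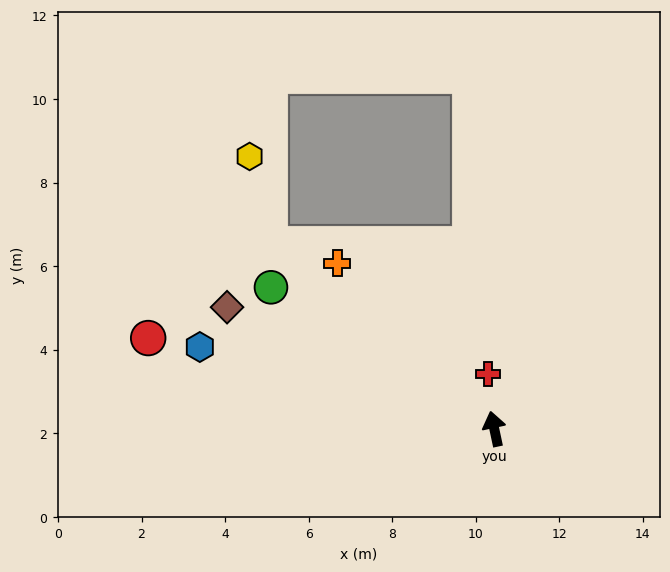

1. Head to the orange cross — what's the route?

turn left 31°, forward 5.5 m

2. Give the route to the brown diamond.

turn left 54°, forward 7.0 m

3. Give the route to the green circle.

turn left 46°, forward 6.3 m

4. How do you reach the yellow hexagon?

blocked — turn left 38°, forward 6.9 m, then turn right 37°, forward 2.1 m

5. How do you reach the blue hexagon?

turn left 62°, forward 7.3 m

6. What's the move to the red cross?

turn right 6°, forward 1.3 m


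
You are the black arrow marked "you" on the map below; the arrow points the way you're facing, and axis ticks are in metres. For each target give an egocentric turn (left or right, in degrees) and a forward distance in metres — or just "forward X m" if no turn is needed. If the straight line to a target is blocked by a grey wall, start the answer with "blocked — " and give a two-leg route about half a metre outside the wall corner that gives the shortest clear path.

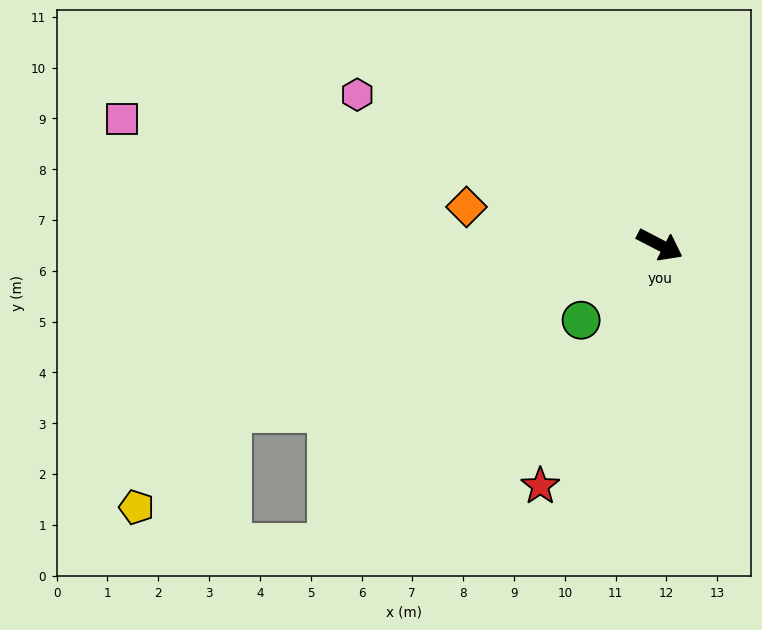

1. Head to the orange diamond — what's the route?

turn right 164°, forward 3.9 m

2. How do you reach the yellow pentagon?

blocked — turn right 131°, forward 9.1 m, then turn left 24°, forward 2.6 m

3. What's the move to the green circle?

turn right 109°, forward 2.1 m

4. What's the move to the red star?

turn right 89°, forward 5.3 m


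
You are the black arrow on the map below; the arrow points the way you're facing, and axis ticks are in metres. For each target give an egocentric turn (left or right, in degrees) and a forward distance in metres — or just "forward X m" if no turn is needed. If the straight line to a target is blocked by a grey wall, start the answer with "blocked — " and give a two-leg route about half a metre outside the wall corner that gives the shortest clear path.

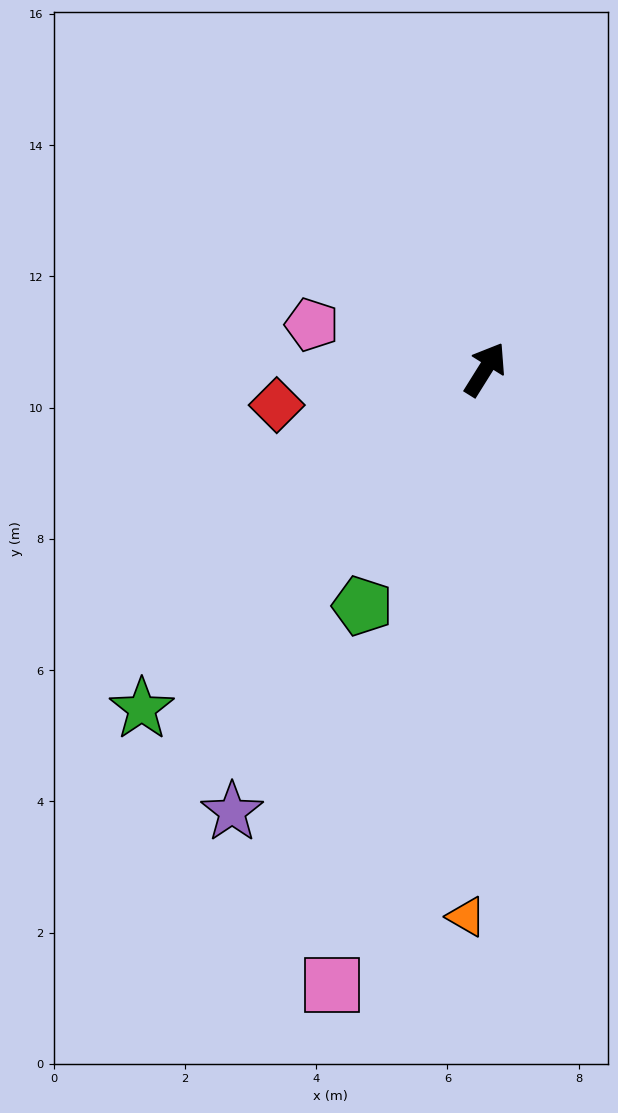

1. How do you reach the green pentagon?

turn right 175°, forward 4.1 m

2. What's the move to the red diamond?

turn left 132°, forward 3.2 m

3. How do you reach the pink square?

turn right 162°, forward 9.7 m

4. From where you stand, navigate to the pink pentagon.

turn left 108°, forward 2.7 m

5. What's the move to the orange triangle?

turn right 150°, forward 8.3 m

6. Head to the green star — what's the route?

turn left 167°, forward 7.4 m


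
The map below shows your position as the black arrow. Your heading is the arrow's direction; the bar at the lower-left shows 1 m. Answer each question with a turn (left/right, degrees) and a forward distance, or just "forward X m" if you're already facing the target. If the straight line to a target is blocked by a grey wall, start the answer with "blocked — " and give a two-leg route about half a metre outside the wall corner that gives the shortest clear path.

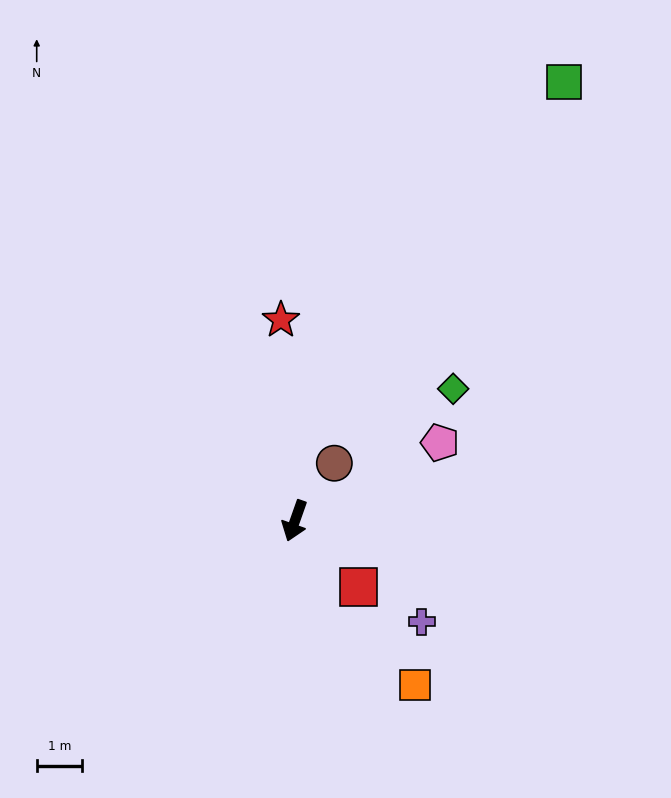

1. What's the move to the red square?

turn left 63°, forward 2.0 m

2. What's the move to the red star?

turn right 157°, forward 4.5 m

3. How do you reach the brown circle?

turn left 165°, forward 1.6 m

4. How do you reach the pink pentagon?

turn left 138°, forward 3.7 m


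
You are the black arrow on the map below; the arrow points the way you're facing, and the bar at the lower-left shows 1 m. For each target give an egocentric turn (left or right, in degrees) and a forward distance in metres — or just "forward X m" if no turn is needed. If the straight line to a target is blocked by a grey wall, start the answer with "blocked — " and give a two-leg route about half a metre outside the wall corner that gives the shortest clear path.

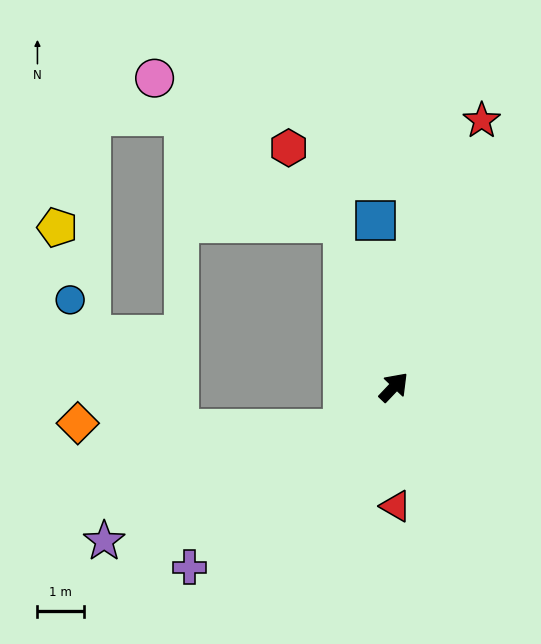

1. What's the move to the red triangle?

turn right 136°, forward 2.6 m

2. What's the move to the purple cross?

turn left 175°, forward 5.8 m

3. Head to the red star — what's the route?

turn left 25°, forward 6.0 m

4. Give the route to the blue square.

turn left 50°, forward 3.6 m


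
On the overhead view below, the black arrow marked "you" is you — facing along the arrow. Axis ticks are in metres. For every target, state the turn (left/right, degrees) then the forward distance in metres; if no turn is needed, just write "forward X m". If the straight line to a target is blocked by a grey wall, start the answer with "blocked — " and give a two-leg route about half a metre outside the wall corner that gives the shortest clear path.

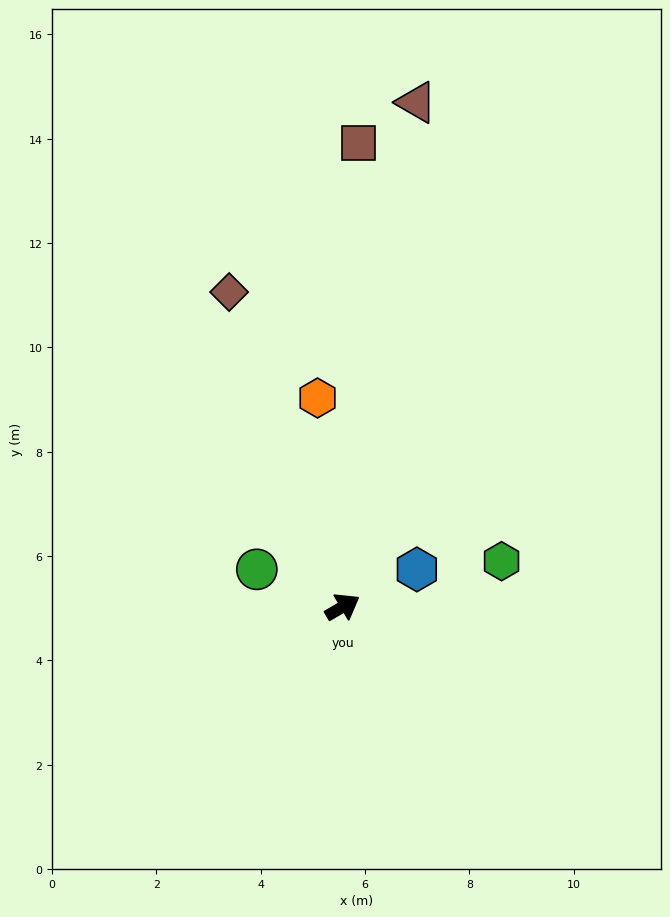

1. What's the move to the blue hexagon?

turn right 4°, forward 1.6 m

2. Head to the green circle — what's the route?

turn left 126°, forward 1.8 m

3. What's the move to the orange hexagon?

turn left 66°, forward 4.0 m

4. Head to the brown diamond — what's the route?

turn left 79°, forward 6.4 m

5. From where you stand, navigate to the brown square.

turn left 58°, forward 8.9 m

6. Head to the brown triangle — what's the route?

turn left 51°, forward 9.8 m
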